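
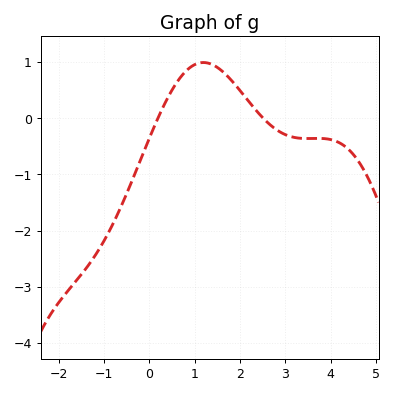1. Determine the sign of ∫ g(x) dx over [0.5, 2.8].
positive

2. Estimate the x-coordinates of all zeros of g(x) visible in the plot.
0.2, 2.5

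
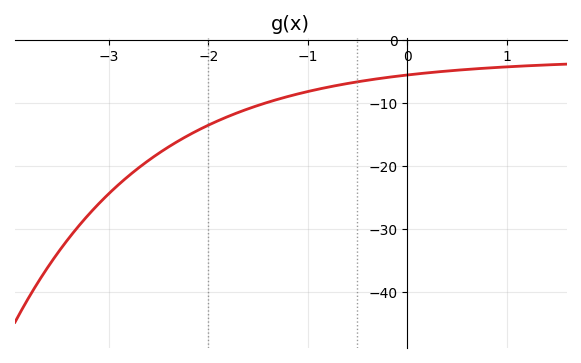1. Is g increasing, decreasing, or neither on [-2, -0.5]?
increasing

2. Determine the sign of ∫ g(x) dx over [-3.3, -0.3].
negative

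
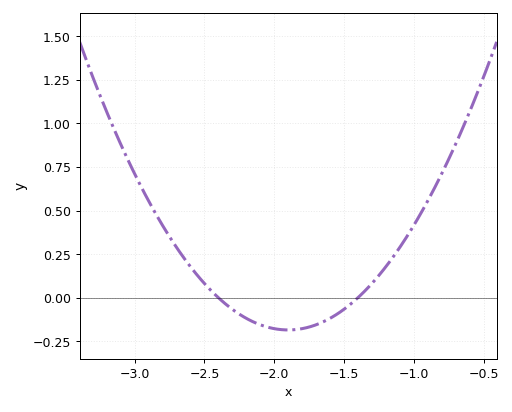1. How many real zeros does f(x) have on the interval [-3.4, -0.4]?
2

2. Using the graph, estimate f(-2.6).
0.18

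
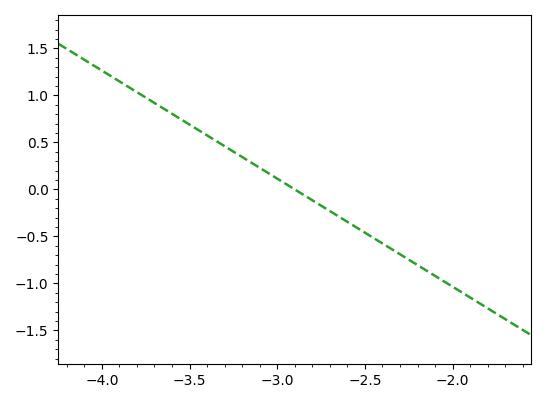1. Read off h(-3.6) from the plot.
0.805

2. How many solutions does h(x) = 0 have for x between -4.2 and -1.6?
1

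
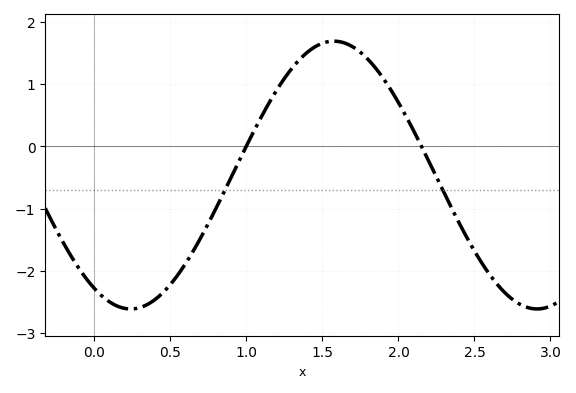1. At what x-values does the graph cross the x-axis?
0.998, 2.15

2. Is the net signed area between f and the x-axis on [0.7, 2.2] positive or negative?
positive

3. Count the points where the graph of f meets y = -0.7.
2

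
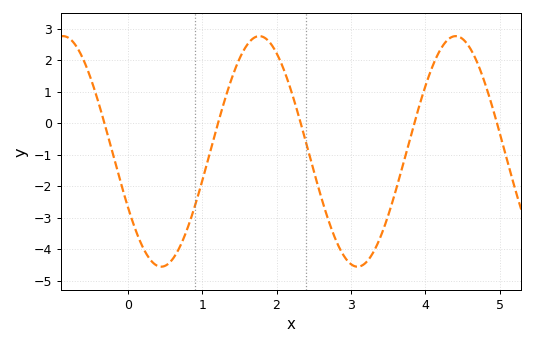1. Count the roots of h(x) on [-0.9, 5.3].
5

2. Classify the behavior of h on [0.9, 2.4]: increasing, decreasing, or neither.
neither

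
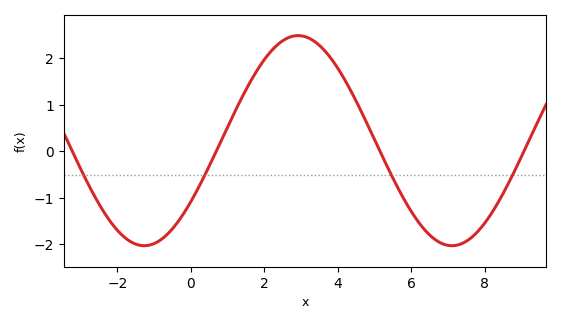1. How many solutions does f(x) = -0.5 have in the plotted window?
4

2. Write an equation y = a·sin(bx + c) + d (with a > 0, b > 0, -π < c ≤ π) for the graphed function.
y = 2.26sin(0.75x - 0.62) + 0.23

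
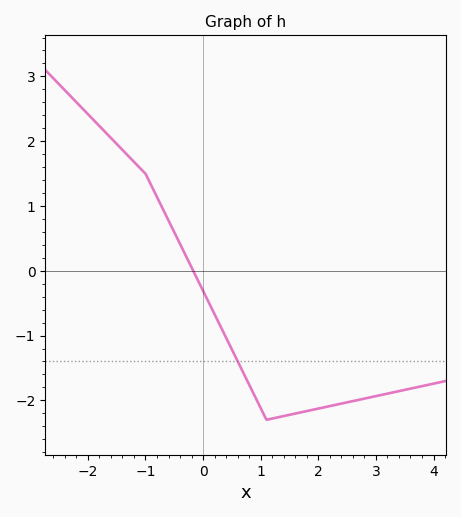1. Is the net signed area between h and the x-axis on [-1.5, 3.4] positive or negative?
negative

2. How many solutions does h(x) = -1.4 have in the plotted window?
1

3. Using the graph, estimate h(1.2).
-2.28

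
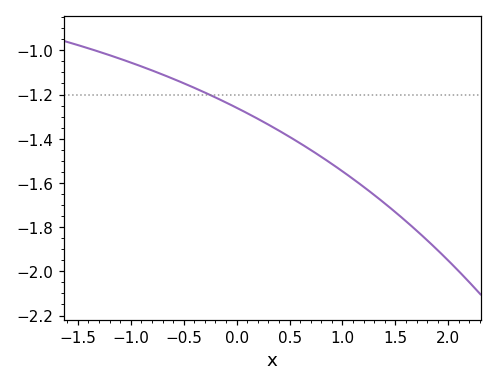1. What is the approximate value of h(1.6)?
-1.78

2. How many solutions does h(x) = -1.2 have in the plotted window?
1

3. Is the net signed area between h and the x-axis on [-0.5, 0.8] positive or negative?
negative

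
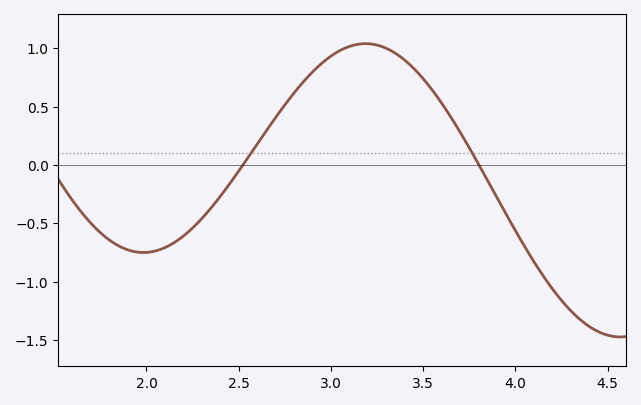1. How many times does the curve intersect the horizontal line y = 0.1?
2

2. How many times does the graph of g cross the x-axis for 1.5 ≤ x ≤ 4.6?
2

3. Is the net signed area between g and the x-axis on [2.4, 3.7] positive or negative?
positive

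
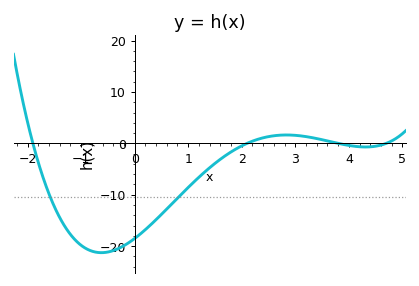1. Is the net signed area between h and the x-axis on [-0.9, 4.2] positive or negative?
negative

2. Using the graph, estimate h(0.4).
-14.9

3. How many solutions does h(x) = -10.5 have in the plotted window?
2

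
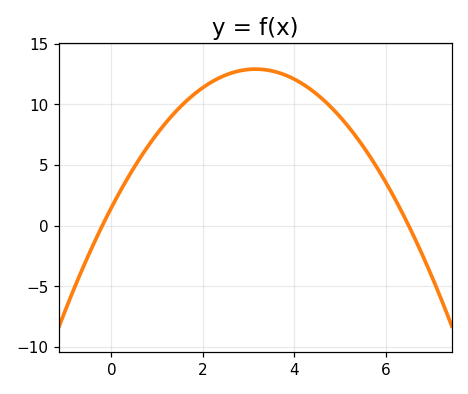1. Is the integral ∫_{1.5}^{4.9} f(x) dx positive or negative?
positive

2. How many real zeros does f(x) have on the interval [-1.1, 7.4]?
2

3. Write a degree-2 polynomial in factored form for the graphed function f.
y = -1.15(x + 0.2)(x - 6.5)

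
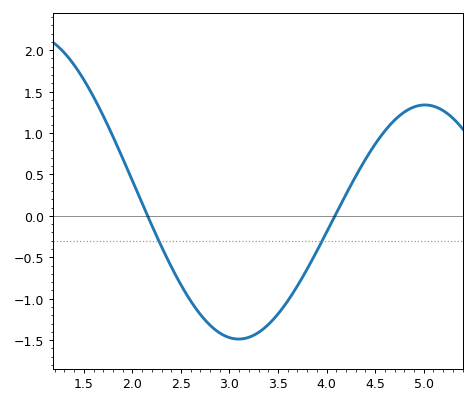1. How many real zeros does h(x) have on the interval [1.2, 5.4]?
2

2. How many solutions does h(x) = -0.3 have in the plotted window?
2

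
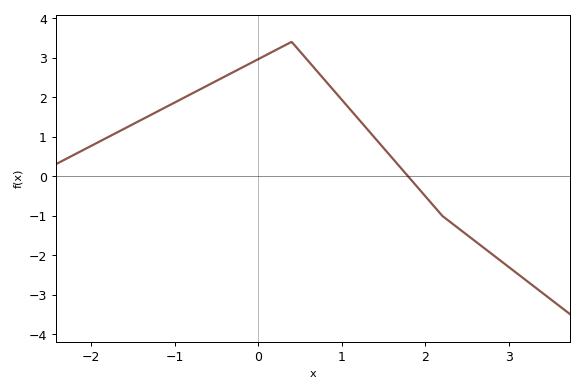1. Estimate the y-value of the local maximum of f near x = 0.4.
3.4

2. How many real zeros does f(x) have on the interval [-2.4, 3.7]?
1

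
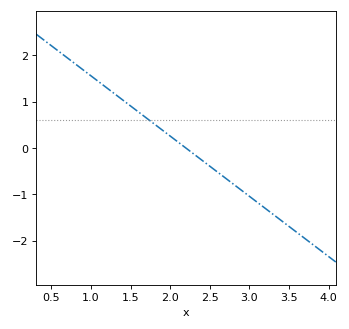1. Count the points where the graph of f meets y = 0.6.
1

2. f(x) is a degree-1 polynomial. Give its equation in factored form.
y = -1.3(x - 2.2)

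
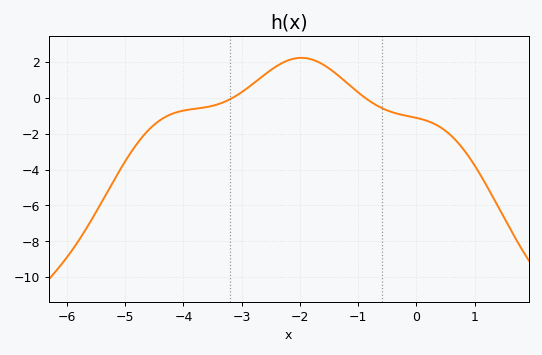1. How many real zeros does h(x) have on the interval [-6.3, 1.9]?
2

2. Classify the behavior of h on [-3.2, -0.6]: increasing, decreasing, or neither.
neither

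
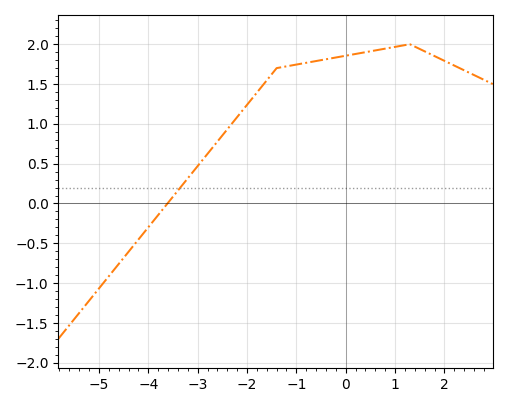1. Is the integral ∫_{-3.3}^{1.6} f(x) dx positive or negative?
positive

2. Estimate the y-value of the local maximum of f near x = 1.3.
2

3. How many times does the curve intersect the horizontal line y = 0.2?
1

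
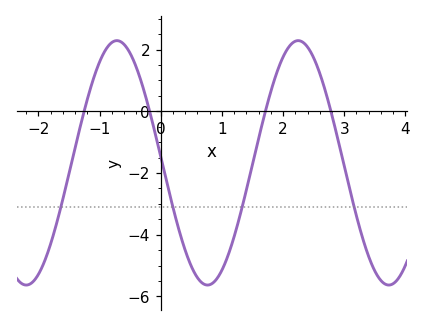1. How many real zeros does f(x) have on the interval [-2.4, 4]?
4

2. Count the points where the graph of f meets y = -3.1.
4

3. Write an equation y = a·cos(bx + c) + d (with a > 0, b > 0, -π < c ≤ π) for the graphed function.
y = 3.96cos(2.1x + 1.5) - 1.67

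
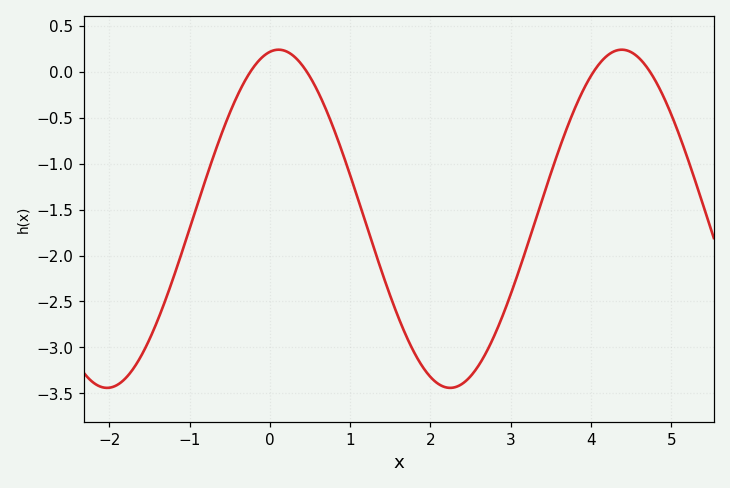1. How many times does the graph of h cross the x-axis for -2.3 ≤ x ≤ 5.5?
4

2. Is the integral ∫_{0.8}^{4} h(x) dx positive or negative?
negative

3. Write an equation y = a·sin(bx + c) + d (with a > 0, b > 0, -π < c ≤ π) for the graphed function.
y = 1.84sin(1.5x + 1.4) - 1.6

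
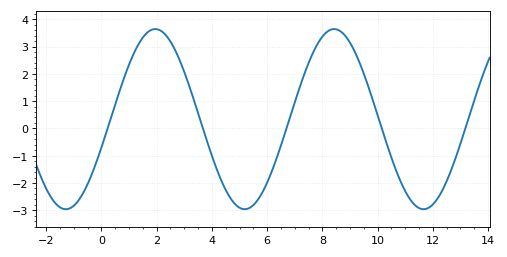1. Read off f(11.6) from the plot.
-3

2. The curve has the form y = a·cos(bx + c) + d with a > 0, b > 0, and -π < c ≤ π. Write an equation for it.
y = 3.3cos(0.97x - 1.9) + 0.34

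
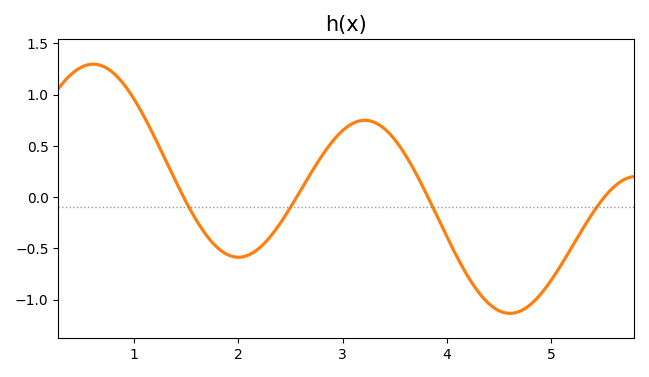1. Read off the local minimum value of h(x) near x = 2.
-0.585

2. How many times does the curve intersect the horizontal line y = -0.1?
4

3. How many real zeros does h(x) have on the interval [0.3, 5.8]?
4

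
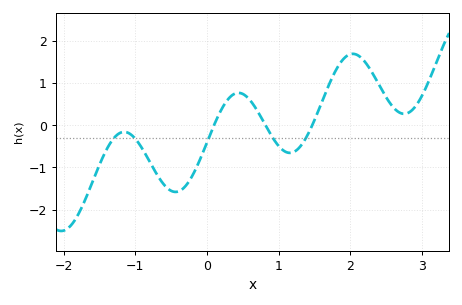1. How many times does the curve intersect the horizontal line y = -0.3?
5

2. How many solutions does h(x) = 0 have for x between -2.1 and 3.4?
3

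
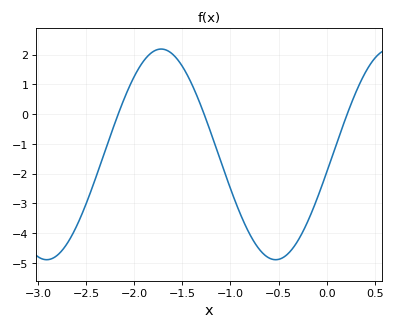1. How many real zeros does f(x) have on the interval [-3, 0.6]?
3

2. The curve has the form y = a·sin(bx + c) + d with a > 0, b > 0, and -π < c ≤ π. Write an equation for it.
y = 3.54sin(2.6x - 0.17) - 1.35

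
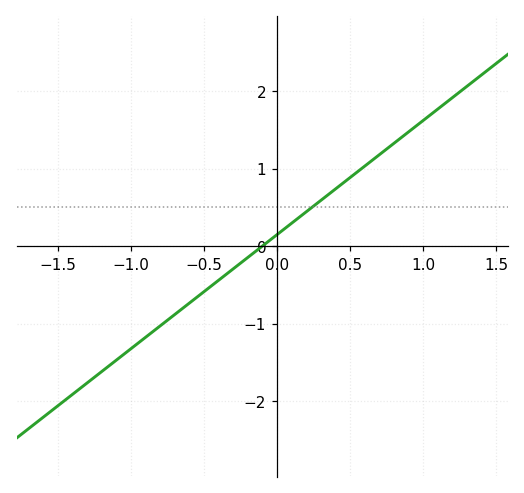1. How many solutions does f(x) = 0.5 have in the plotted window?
1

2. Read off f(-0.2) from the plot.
-0.1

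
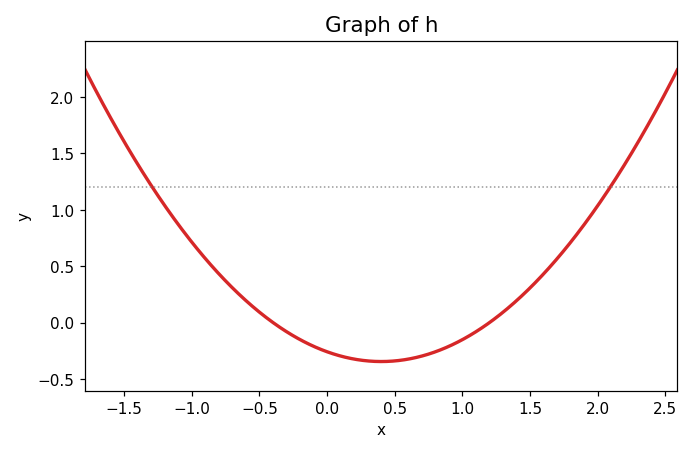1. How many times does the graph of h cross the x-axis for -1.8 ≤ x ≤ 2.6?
2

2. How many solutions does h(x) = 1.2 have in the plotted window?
2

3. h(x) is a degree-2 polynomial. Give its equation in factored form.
y = 0.54(x + 0.4)(x - 1.2)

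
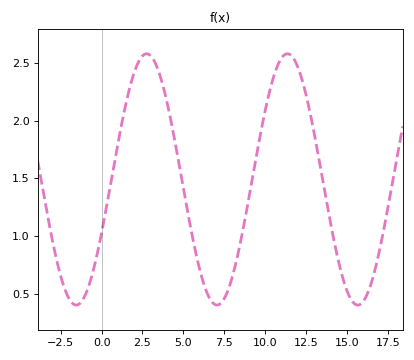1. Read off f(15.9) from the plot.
0.416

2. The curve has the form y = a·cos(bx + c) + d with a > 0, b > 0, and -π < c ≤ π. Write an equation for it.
y = 1.09cos(0.73x - 2.01) + 1.49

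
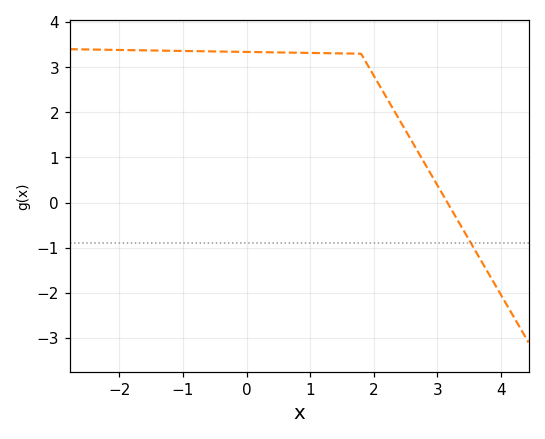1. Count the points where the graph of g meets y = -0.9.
1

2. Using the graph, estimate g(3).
0.4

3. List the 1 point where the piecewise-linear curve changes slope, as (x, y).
(1.8, 3.3)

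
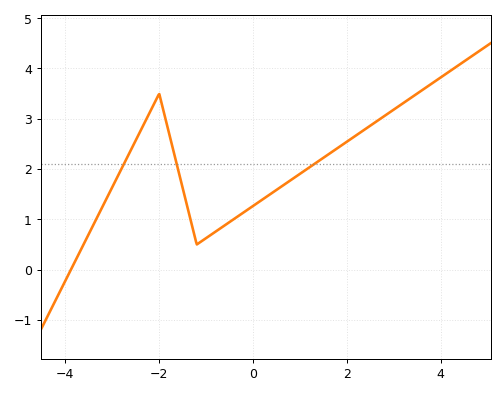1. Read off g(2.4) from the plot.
2.8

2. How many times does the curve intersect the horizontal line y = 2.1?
3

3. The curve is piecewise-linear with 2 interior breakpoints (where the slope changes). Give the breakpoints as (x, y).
(-2, 3.5); (-1.2, 0.5)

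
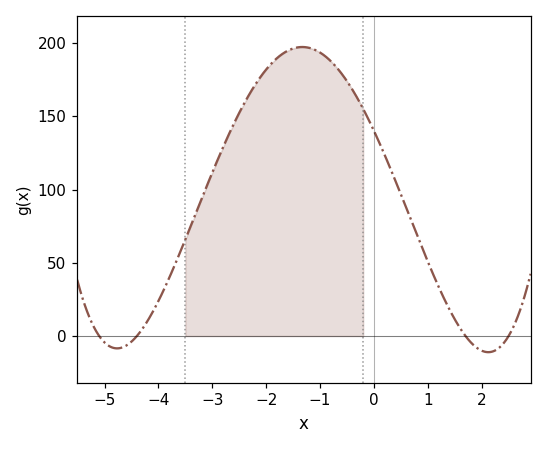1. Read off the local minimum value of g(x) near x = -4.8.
-10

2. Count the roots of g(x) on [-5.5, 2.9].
4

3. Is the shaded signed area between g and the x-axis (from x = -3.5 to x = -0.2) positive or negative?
positive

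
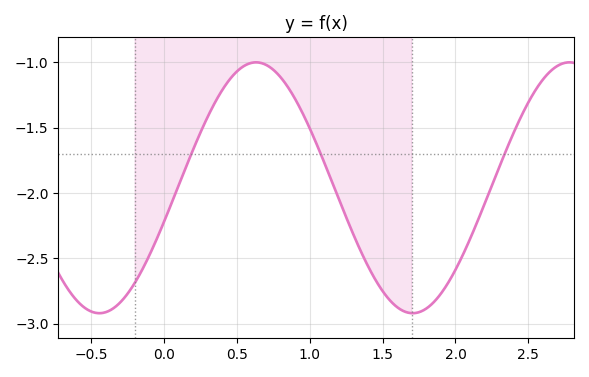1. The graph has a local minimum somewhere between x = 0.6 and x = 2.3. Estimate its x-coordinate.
1.71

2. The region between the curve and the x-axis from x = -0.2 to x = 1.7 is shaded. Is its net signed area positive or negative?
negative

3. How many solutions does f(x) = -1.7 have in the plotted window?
3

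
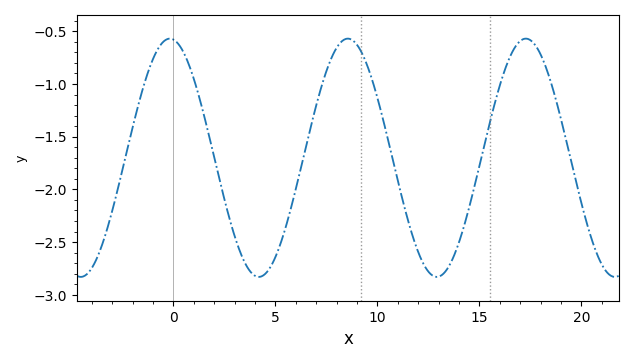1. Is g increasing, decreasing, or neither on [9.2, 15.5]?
neither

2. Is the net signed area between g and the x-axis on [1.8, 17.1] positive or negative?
negative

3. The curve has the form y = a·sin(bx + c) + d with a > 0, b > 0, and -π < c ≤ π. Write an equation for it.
y = 1.13sin(0.72x + 1.7) - 1.7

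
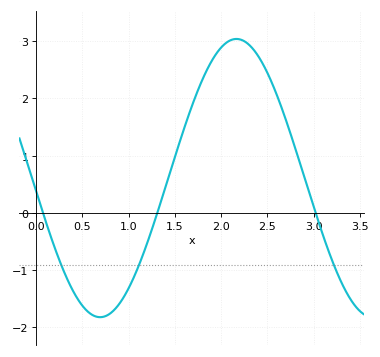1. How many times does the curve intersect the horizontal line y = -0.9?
3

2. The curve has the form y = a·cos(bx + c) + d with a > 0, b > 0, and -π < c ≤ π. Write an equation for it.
y = 2.43cos(2.13x + 1.67) + 0.61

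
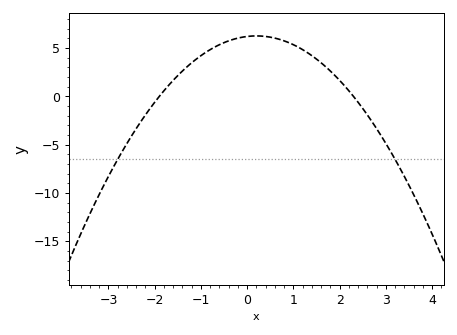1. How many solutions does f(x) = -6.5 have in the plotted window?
2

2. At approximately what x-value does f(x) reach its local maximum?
0.2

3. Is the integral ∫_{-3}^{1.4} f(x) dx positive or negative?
positive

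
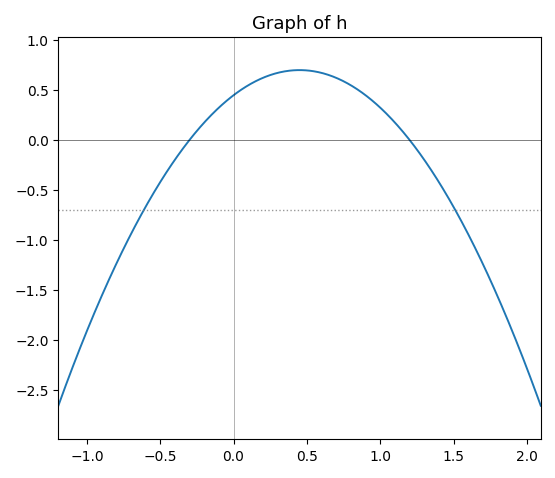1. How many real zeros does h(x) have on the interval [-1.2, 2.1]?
2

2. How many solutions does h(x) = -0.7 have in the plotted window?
2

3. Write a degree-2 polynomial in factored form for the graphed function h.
y = -1.24(x + 0.3)(x - 1.2)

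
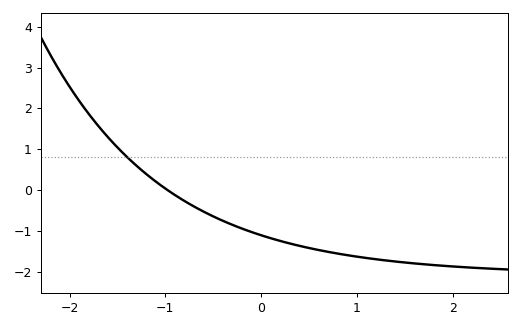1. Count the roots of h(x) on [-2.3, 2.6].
1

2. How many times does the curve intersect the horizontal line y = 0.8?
1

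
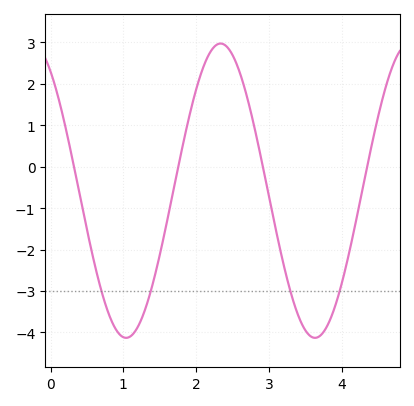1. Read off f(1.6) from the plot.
-1.32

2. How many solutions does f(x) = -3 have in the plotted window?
4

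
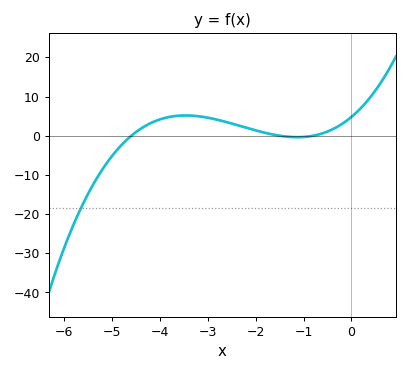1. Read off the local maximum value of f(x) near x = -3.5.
5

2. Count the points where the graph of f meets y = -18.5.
1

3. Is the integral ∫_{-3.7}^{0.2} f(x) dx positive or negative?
positive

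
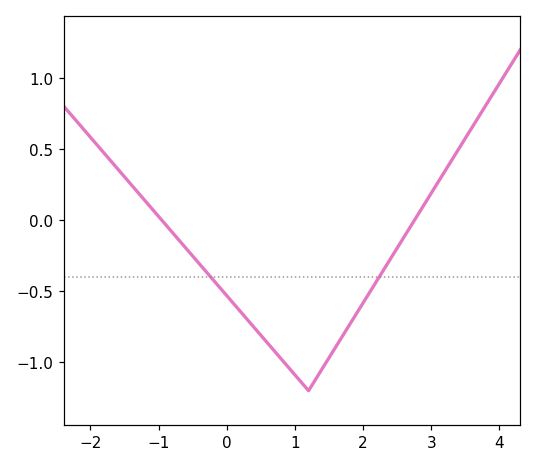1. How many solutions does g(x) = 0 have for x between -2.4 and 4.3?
2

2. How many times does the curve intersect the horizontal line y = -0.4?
2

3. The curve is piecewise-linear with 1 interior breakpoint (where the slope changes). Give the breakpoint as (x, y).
(1.2, -1.2)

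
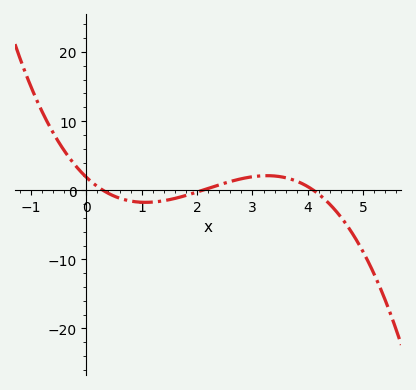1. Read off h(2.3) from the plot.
1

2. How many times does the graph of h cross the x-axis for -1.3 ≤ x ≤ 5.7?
3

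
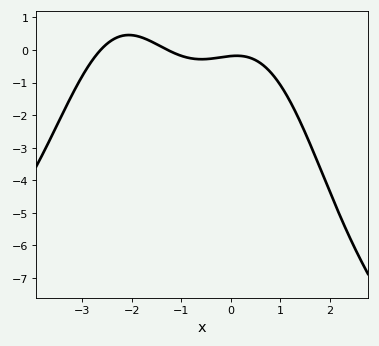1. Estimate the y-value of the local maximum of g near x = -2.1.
0.5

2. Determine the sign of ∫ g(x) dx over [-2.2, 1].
negative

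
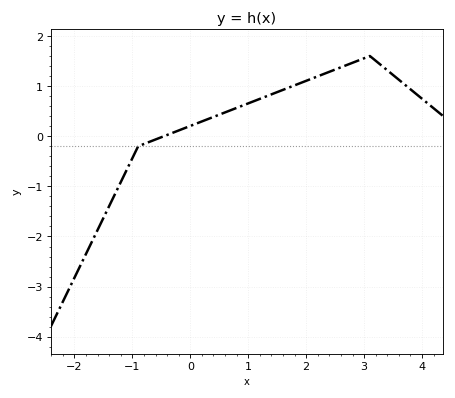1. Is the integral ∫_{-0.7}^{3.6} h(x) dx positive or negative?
positive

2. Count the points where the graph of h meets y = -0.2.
1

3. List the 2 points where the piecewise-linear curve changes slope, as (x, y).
(-0.9, -0.2); (3.1, 1.6)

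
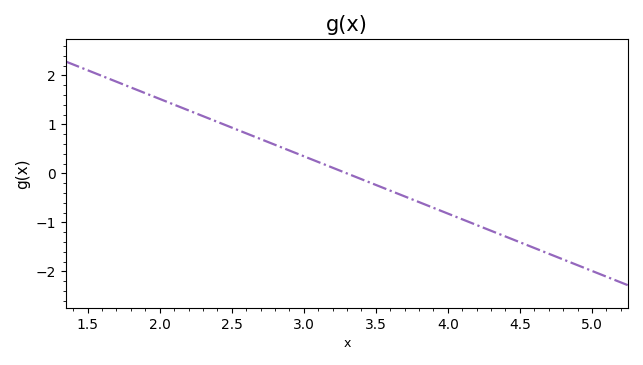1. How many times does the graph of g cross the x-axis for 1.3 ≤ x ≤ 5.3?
1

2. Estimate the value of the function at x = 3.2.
0.117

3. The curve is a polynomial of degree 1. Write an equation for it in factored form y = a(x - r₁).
y = -1.17(x - 3.3)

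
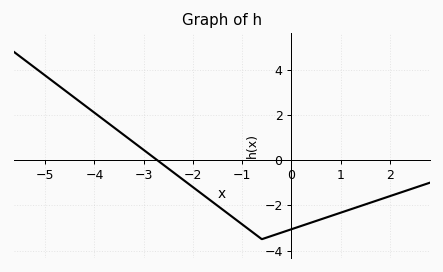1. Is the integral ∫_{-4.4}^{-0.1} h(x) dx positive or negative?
negative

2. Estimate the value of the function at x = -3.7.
1.6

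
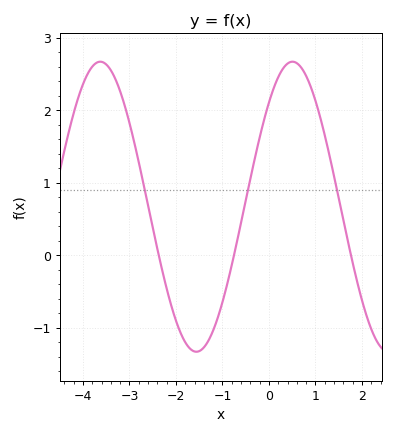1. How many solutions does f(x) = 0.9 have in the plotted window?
3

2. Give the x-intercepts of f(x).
-2.37, -0.752, 1.76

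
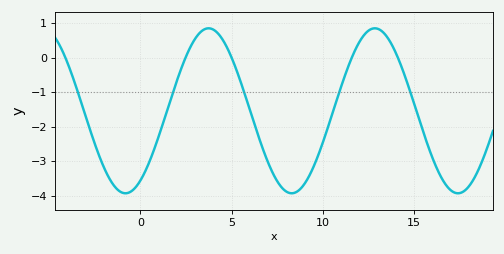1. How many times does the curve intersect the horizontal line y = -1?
5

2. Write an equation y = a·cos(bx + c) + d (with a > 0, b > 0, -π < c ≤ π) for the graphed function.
y = 2.39cos(0.69x - 2.58) - 1.54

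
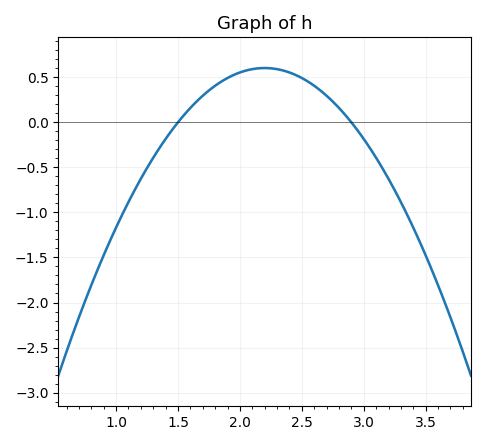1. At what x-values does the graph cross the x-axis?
1.5, 2.9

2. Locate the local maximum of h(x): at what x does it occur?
2.2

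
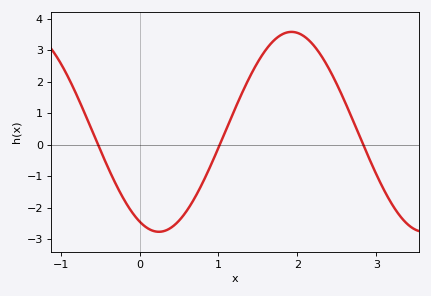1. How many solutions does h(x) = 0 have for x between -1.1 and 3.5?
3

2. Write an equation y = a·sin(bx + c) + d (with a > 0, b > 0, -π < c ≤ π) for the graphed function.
y = 3.17sin(1.9x - 2) + 0.41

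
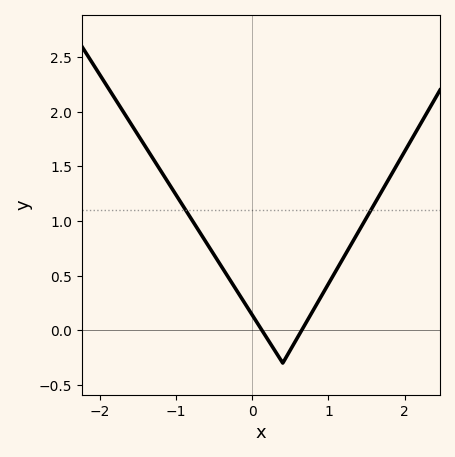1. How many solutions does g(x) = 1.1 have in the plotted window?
2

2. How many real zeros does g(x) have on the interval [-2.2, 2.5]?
2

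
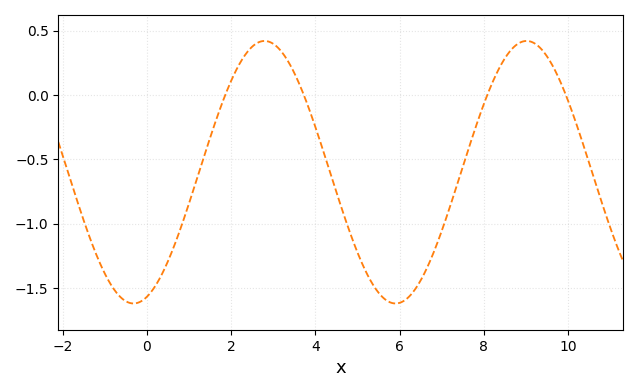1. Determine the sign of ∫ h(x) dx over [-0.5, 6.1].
negative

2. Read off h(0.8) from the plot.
-1.05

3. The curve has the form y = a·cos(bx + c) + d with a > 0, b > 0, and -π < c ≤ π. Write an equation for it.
y = 1.02cos(1x - 2.8) - 0.6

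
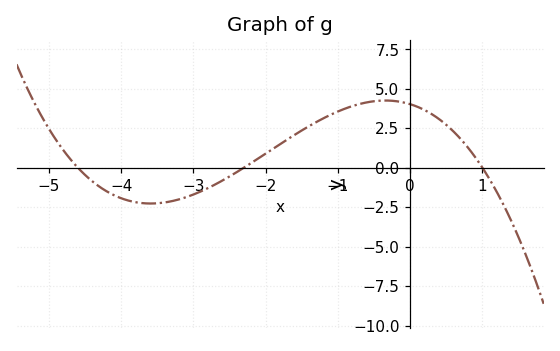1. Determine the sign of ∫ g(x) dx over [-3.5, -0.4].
positive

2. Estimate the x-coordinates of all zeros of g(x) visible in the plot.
-4.6, -2.3, 1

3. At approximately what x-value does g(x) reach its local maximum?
-0.3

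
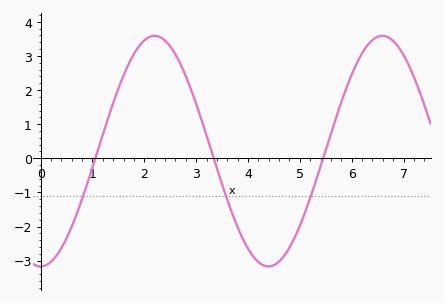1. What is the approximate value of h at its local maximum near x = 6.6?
3.59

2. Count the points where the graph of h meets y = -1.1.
3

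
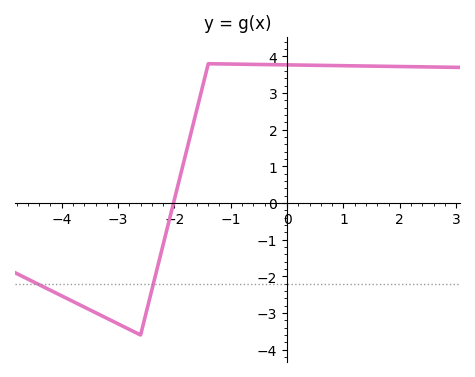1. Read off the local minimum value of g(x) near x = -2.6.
-3.6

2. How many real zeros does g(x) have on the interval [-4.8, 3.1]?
1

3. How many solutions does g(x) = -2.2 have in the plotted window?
2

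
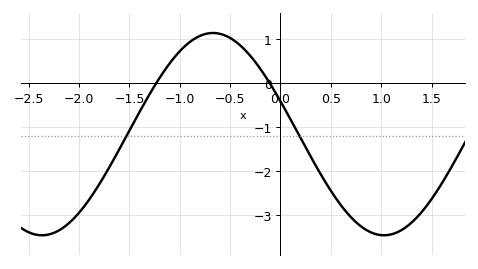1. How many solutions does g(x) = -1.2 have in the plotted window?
2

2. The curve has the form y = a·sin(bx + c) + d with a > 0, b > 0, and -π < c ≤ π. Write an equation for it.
y = 2.3sin(1.9x + 2.8) - 1.16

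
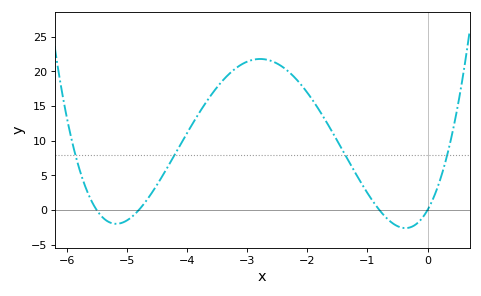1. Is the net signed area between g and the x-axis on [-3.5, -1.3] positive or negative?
positive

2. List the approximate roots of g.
-5.5, -4.8, -0.8, 0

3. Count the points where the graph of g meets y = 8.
4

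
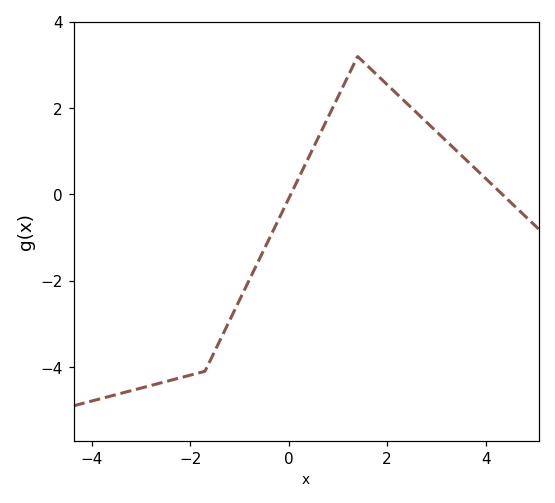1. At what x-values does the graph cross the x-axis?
0, 4.4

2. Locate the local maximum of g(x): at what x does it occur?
1.4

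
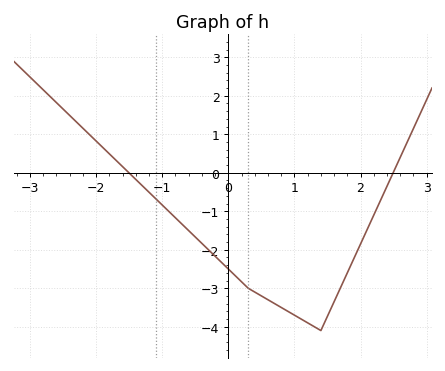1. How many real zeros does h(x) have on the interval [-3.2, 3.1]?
2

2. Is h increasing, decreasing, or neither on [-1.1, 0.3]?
decreasing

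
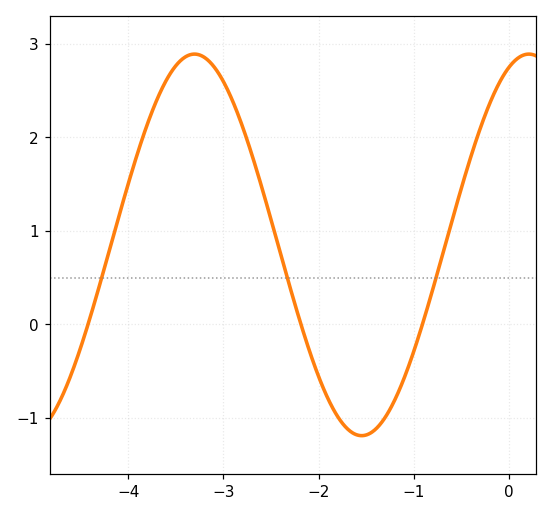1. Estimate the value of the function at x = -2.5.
1.1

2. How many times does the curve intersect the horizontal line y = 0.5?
3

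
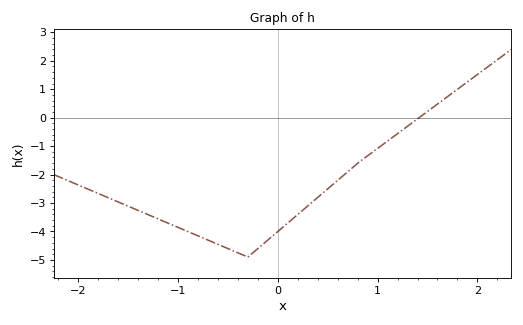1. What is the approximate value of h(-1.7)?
-2.81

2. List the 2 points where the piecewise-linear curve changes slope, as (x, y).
(-0.3, -4.9); (0.8, -1.6)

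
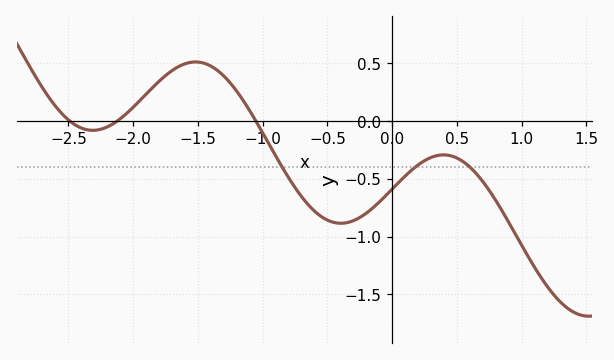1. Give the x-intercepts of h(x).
-2.49, -2.13, -1.05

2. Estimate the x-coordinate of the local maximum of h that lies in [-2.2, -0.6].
-1.52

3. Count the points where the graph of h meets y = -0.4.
3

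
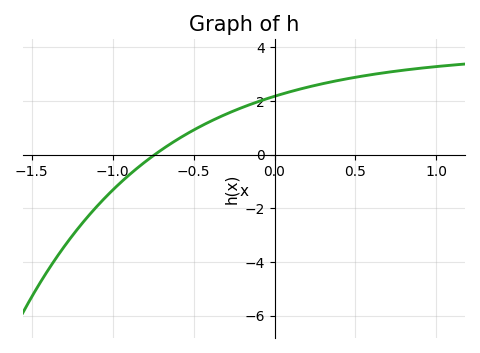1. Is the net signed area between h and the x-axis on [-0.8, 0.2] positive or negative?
positive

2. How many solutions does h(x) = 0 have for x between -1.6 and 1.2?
1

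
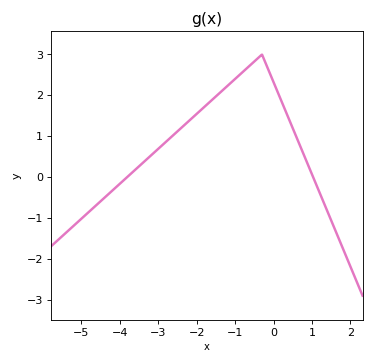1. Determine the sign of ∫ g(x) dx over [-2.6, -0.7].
positive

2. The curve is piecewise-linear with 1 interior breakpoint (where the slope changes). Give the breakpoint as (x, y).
(-0.3, 3)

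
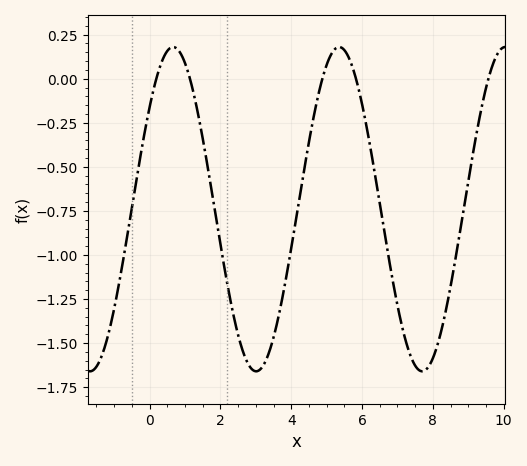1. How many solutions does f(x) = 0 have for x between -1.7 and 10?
5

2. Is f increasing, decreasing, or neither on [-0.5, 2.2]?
neither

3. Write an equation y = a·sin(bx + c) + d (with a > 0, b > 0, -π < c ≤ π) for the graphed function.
y = 0.92sin(1.3x + 0.68) - 0.74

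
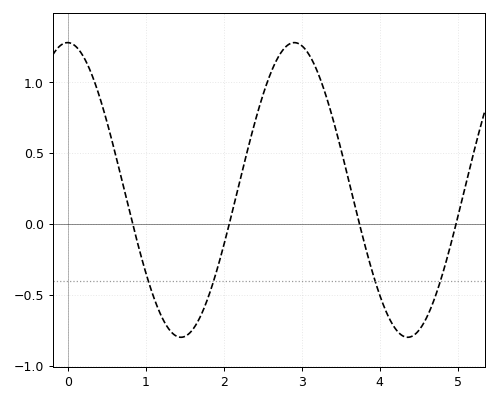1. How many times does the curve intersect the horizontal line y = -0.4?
4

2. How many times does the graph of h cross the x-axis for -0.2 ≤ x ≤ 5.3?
4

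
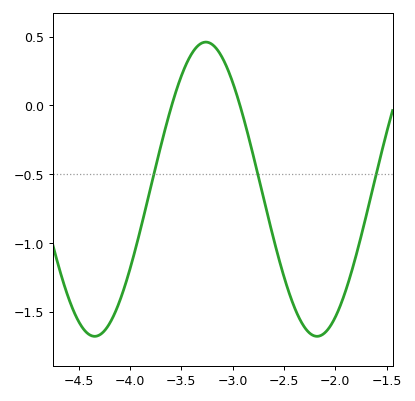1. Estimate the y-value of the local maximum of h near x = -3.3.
0.45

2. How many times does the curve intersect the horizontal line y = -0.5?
3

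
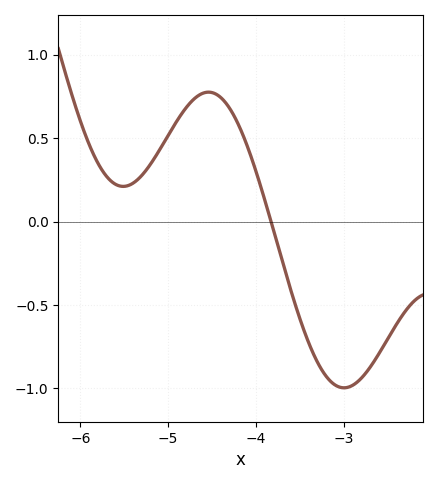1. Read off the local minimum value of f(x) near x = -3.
-0.996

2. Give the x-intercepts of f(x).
-3.83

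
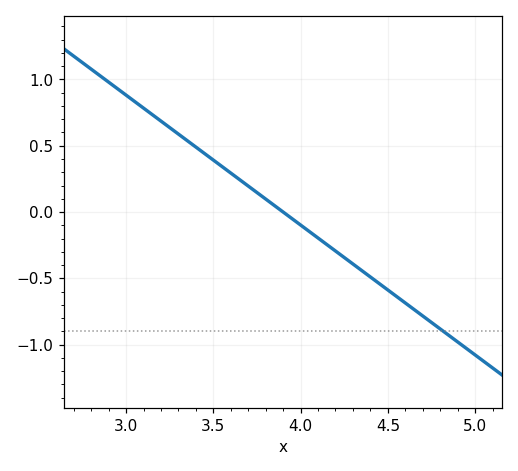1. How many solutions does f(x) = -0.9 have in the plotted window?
1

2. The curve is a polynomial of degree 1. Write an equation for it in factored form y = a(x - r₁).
y = -0.98(x - 3.9)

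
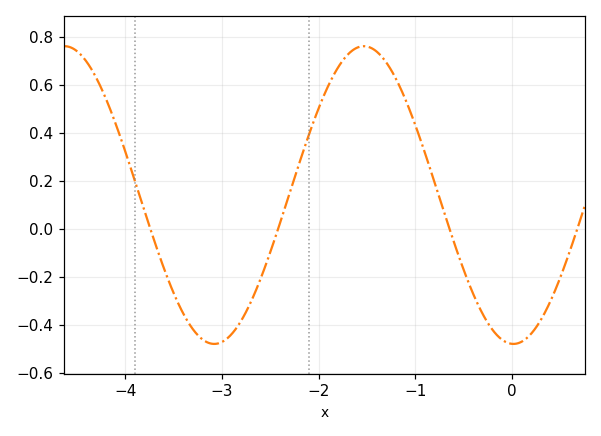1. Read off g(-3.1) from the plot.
-0.48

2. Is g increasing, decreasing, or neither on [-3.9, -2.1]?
neither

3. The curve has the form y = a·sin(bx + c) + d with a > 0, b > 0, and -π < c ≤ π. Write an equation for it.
y = 0.62sin(2x - 1.6) + 0.14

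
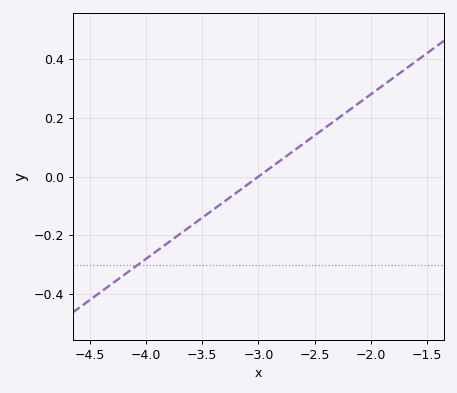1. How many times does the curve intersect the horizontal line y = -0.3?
1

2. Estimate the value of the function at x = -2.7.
0.084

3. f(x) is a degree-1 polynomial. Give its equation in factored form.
y = 0.28(x + 3)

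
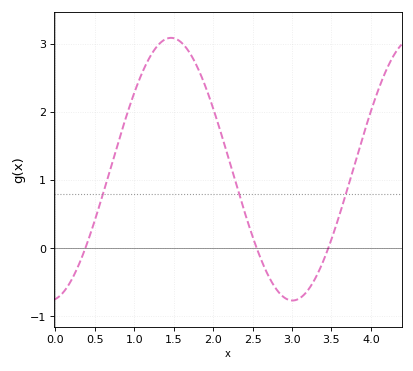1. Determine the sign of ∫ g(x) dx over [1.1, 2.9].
positive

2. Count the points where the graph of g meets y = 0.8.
3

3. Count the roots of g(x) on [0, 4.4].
3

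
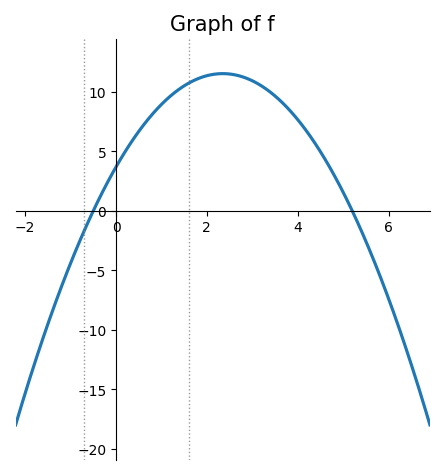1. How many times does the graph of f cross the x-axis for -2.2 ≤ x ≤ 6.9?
2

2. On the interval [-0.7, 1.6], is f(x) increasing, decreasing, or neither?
increasing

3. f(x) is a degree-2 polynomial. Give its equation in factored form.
y = -1.42(x + 0.5)(x - 5.2)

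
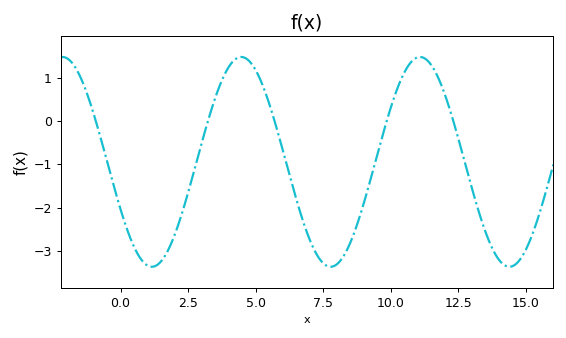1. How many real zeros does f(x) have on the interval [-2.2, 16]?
5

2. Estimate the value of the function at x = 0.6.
-3.04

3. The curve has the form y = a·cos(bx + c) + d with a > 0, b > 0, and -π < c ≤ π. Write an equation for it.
y = 2.43cos(0.95x + 2.04) - 0.94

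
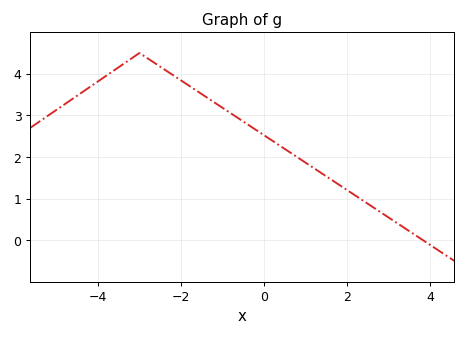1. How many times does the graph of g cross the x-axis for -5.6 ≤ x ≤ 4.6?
1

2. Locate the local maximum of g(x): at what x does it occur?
-3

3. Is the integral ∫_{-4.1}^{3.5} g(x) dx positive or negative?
positive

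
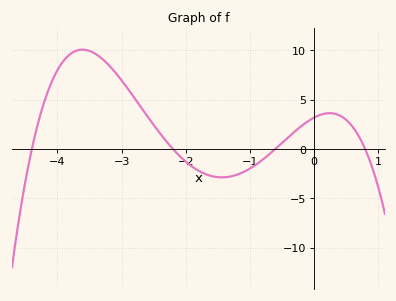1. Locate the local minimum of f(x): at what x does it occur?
-1.4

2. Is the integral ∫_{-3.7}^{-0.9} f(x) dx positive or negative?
positive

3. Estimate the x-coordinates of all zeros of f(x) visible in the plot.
-4.4, -2.2, -0.6, 0.8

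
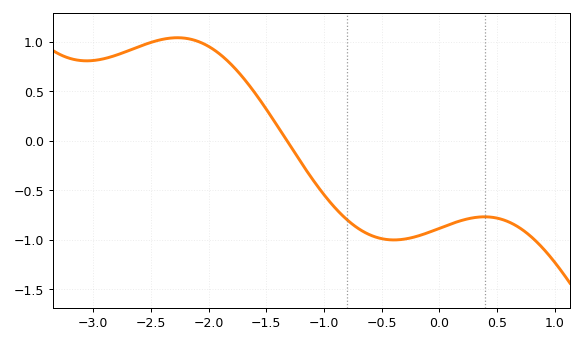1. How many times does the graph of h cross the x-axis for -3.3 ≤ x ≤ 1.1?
1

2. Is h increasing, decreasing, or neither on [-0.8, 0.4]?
neither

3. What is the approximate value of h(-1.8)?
0.769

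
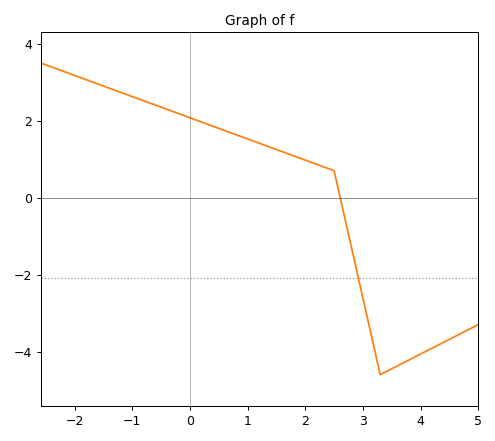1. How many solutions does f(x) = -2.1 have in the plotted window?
1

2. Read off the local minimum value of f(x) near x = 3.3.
-4.6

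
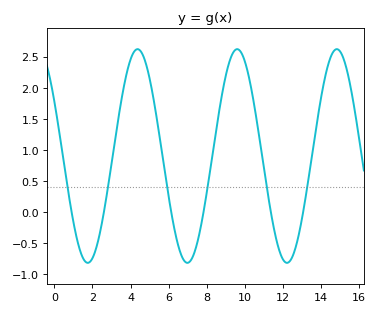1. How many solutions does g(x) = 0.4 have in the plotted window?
6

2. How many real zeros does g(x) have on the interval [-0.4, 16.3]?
6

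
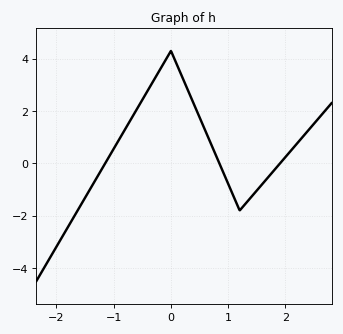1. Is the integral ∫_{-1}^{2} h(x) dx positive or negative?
positive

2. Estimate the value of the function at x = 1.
-0.8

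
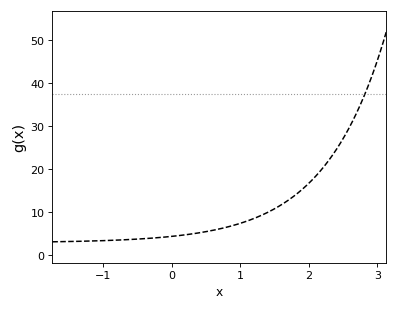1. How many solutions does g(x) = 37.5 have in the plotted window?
1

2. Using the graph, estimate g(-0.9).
3.49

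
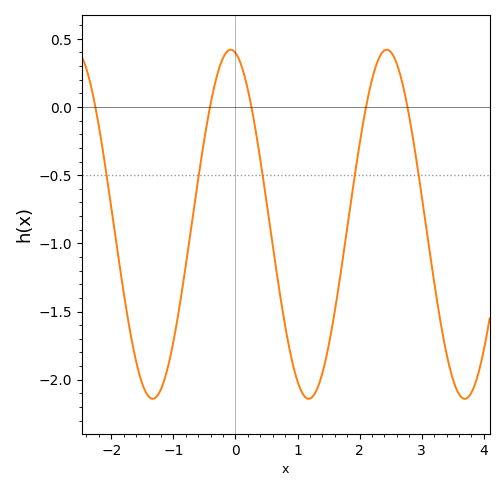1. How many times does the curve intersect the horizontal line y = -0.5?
5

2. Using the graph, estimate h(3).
-0.652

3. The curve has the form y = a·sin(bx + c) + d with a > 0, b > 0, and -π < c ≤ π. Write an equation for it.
y = 1.28sin(2.5x + 1.76) - 0.86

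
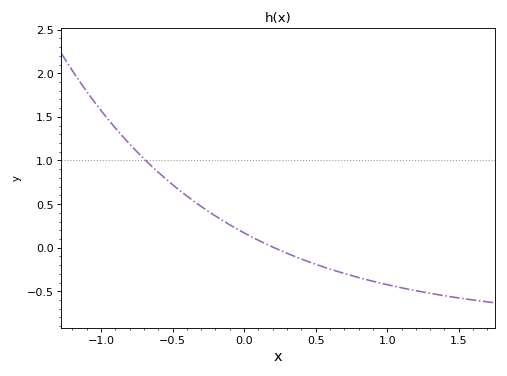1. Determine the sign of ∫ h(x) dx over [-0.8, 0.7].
positive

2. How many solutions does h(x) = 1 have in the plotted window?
1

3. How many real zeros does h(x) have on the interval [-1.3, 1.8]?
1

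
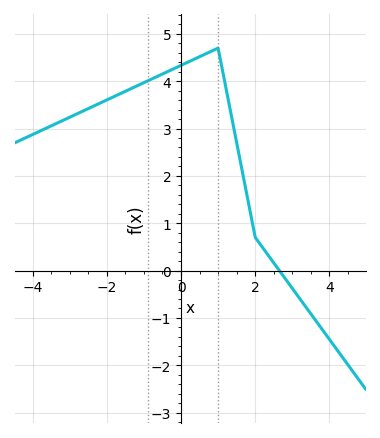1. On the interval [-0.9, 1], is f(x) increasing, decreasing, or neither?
increasing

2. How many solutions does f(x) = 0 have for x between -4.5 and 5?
1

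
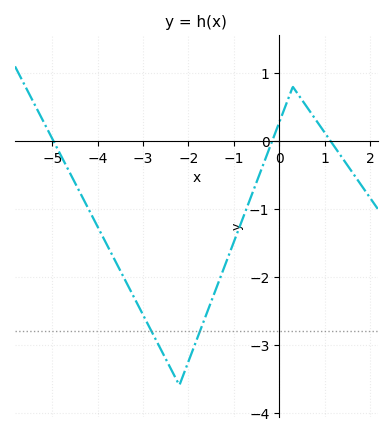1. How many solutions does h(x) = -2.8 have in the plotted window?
2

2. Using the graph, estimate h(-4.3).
-0.9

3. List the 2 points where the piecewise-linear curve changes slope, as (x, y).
(-2.2, -3.6); (0.3, 0.8)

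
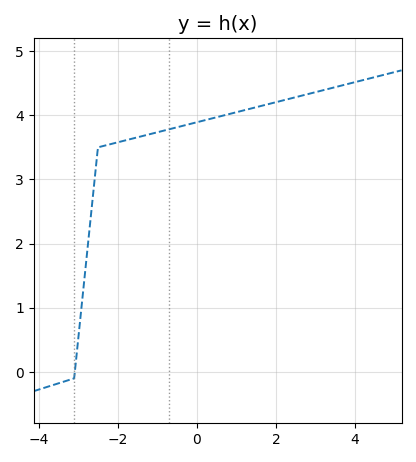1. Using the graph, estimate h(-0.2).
3.9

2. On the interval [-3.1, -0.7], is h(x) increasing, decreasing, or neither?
increasing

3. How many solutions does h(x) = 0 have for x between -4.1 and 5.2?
1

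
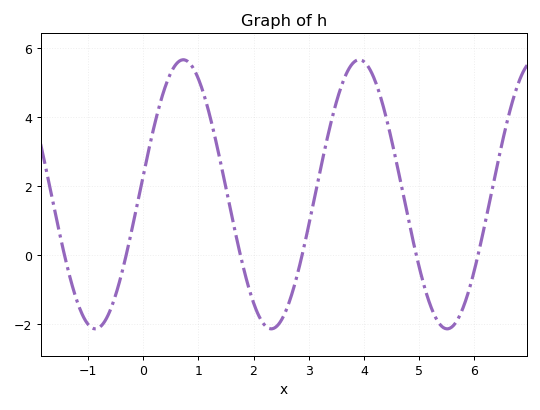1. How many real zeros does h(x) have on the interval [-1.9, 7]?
6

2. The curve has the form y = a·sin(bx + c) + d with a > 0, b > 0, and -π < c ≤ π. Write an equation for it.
y = 3.9sin(1.97x + 0.14) + 1.77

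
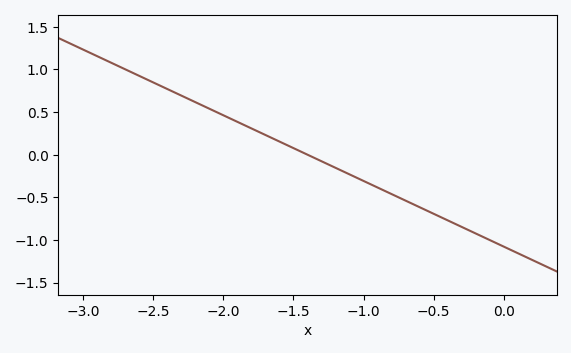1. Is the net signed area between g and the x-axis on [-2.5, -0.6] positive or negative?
positive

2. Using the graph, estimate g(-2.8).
1.08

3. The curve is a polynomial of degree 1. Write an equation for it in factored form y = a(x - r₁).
y = -0.77(x + 1.4)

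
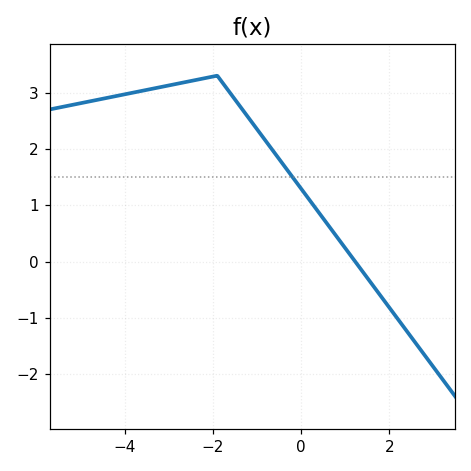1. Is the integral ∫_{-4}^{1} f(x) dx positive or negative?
positive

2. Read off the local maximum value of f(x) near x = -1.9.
3.3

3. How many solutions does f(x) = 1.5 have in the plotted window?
1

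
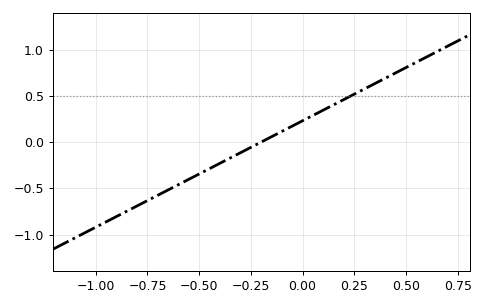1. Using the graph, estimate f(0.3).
0.575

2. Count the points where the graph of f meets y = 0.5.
1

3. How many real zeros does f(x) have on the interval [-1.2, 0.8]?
1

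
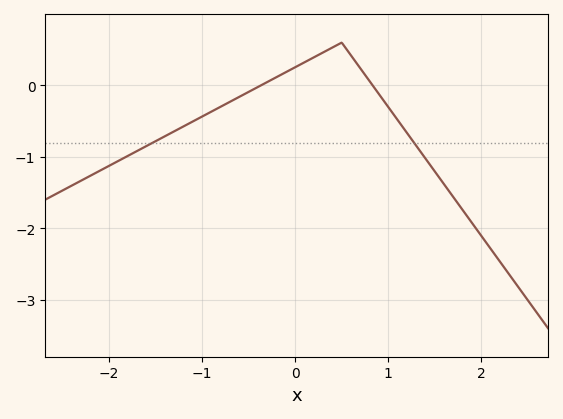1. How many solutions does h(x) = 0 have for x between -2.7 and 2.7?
2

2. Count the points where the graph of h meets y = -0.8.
2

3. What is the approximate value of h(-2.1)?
-1.2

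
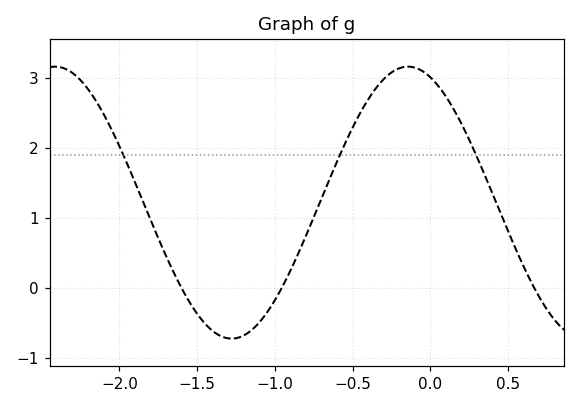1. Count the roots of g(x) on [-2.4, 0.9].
3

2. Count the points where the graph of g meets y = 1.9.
3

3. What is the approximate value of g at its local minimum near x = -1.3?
-0.7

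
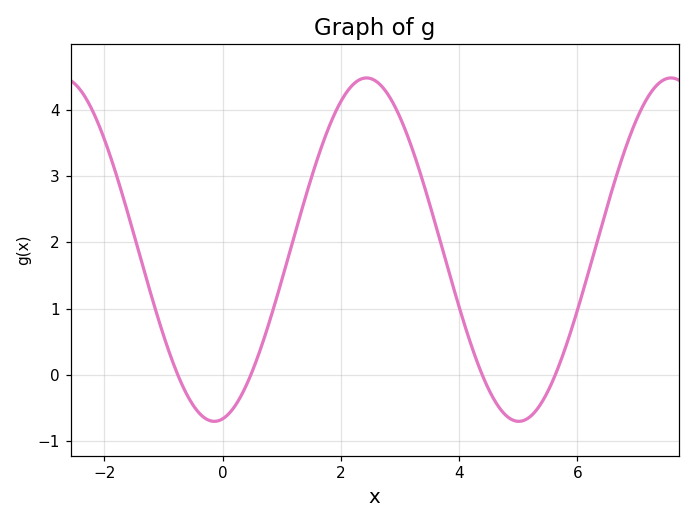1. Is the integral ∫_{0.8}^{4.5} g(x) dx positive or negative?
positive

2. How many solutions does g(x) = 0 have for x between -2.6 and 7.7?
4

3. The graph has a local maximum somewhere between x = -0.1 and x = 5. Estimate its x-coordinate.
2.44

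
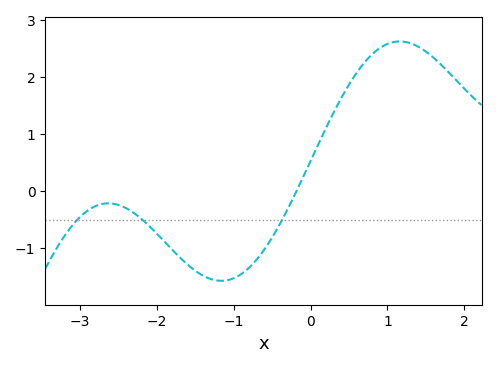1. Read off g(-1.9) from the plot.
-0.884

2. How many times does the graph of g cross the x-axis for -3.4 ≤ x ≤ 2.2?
1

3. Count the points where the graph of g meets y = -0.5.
3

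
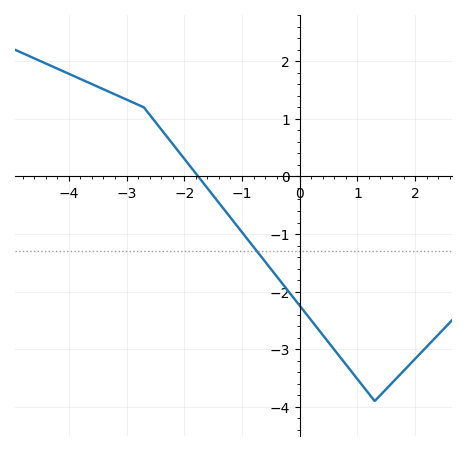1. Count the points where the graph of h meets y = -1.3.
1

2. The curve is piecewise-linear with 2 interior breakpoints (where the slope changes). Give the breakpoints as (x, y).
(-2.7, 1.2); (1.3, -3.9)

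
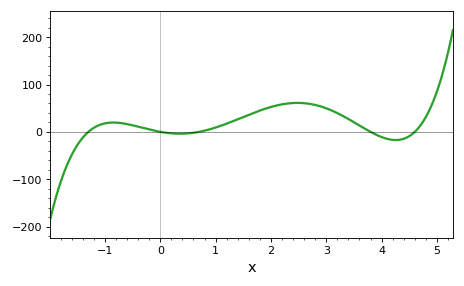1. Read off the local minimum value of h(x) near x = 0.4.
-3.88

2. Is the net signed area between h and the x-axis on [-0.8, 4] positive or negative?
positive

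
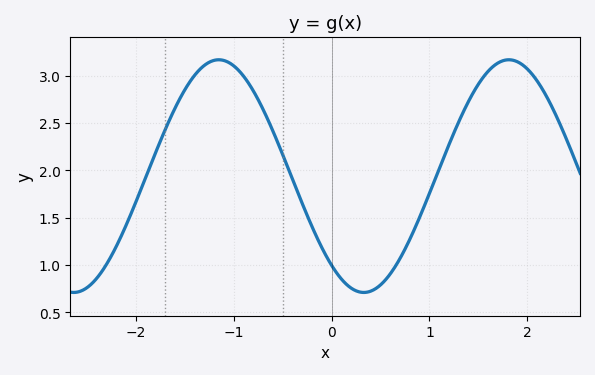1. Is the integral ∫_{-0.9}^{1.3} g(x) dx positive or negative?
positive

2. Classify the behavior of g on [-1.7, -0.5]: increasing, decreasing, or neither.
neither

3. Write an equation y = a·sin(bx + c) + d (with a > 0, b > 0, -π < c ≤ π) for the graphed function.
y = 1.23sin(2.12x - 2.27) + 1.94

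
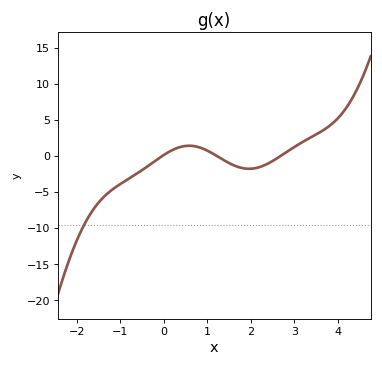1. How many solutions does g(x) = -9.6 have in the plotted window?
1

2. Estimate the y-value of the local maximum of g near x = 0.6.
1.5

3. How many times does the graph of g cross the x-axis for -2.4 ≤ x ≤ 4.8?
3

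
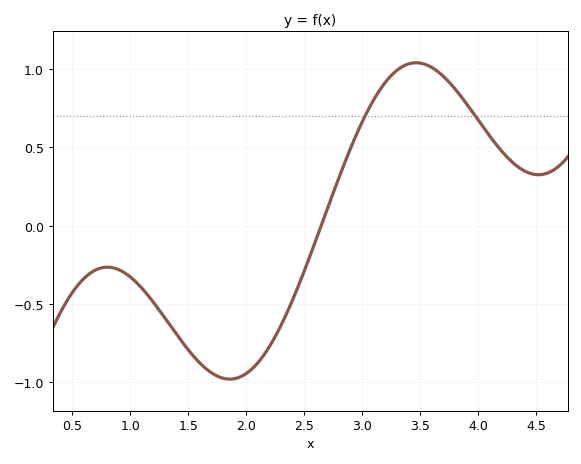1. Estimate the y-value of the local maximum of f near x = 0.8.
-0.264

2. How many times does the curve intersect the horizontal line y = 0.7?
2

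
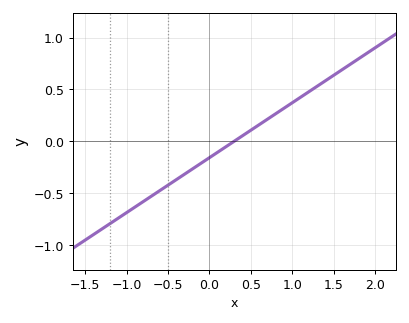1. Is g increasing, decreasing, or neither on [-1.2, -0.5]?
increasing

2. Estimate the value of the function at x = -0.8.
-0.583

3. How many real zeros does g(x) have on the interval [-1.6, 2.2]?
1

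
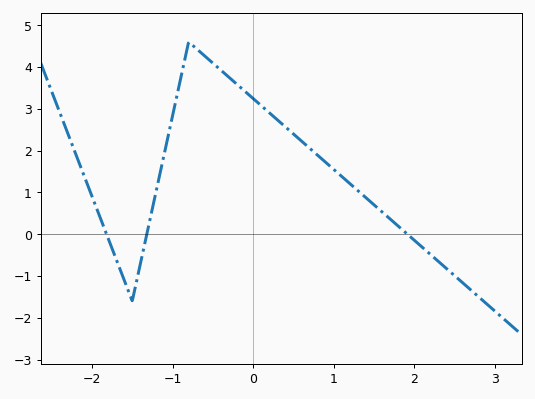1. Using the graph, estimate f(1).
1.6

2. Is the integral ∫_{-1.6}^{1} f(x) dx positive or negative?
positive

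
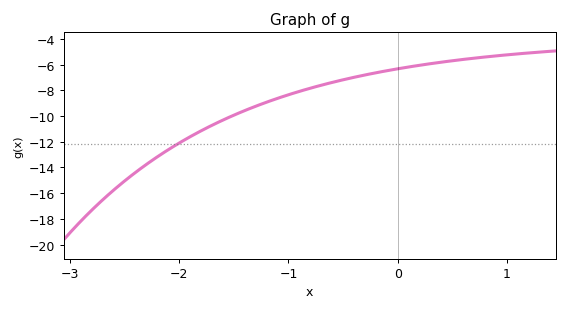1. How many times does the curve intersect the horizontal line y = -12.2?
1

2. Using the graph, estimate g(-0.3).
-6.81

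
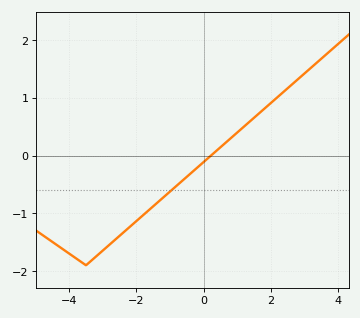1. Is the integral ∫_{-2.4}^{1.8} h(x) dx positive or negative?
negative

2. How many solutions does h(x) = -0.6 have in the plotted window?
1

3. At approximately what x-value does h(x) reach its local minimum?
-3.6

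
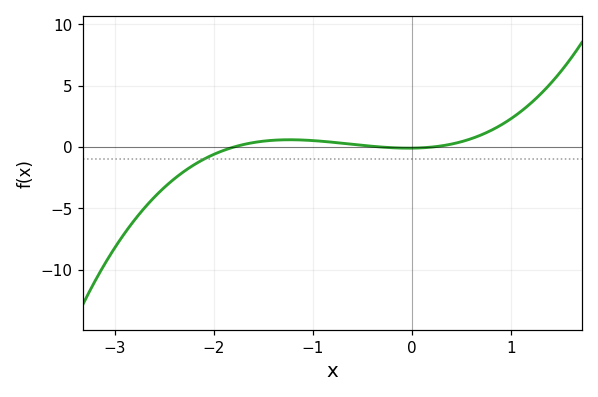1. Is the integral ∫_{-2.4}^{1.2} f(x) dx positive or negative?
positive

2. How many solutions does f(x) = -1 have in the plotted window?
1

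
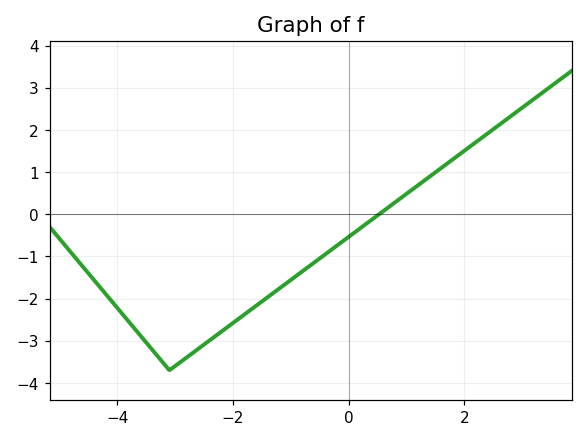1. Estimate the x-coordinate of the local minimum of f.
-3.1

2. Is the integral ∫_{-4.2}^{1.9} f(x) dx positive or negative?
negative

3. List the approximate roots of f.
0.524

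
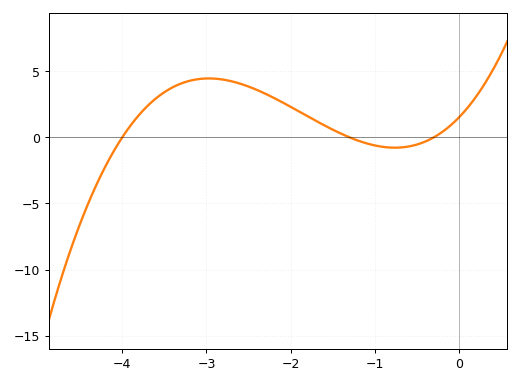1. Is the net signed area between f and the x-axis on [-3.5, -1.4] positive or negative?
positive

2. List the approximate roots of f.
-4, -1.3, -0.3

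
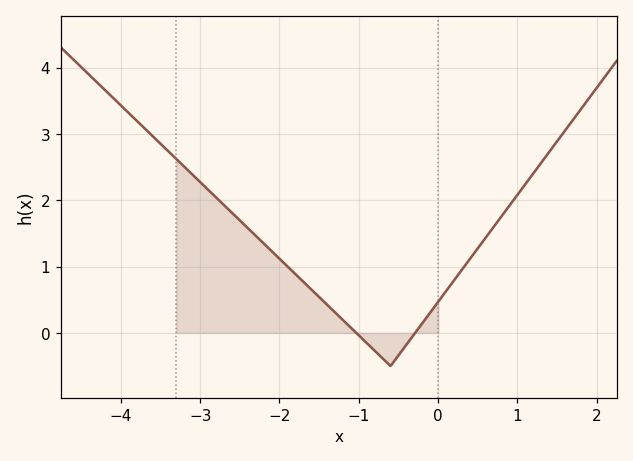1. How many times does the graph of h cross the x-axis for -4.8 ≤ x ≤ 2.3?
2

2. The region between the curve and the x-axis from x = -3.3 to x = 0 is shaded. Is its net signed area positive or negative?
positive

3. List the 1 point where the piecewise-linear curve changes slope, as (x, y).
(-0.6, -0.5)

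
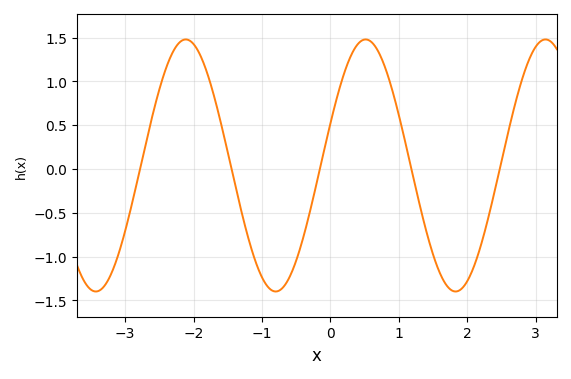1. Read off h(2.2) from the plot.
-0.85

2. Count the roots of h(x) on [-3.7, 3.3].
5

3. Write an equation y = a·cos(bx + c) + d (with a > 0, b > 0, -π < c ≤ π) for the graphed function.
y = 1.44cos(2.4x - 1.2) + 0.04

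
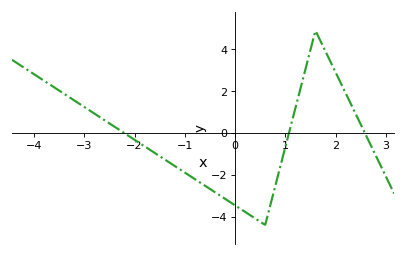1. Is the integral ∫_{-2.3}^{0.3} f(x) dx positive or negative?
negative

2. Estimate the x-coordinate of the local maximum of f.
1.6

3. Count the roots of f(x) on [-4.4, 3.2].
3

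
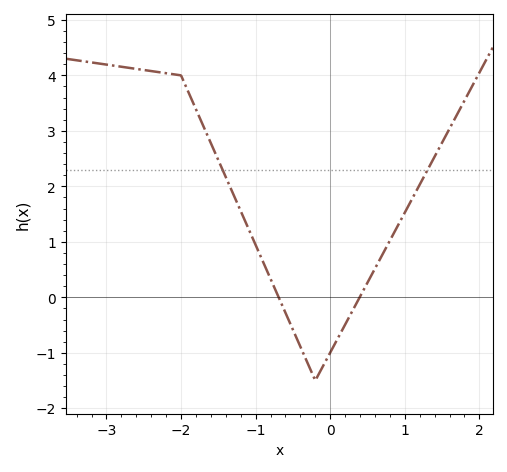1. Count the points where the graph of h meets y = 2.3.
2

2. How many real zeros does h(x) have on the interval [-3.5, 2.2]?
2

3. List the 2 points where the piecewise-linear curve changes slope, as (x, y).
(-2, 4); (-0.2, -1.5)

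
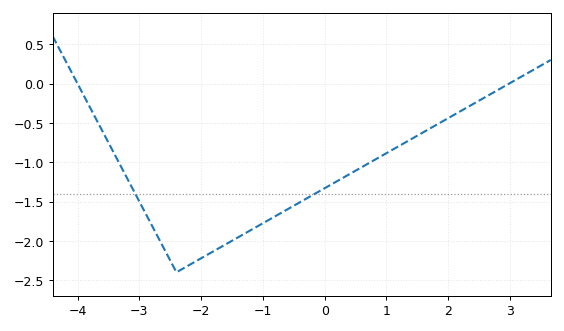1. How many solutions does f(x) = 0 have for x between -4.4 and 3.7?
2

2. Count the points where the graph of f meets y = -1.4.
2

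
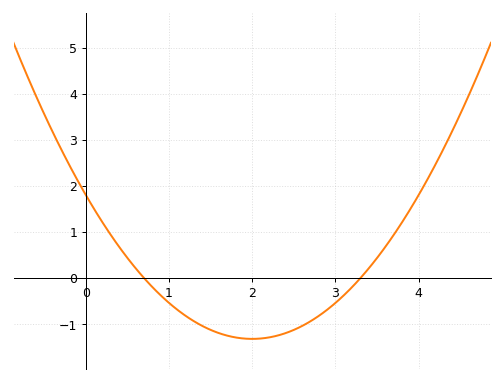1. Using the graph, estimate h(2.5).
-1.12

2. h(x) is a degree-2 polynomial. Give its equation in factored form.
y = 0.78(x - 0.7)(x - 3.3)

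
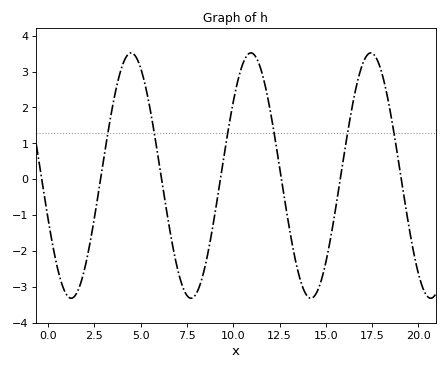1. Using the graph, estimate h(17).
3.22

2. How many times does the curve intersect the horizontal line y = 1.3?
6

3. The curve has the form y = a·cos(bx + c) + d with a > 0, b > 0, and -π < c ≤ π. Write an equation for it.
y = 3.42cos(0.97x + 1.94) + 0.1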